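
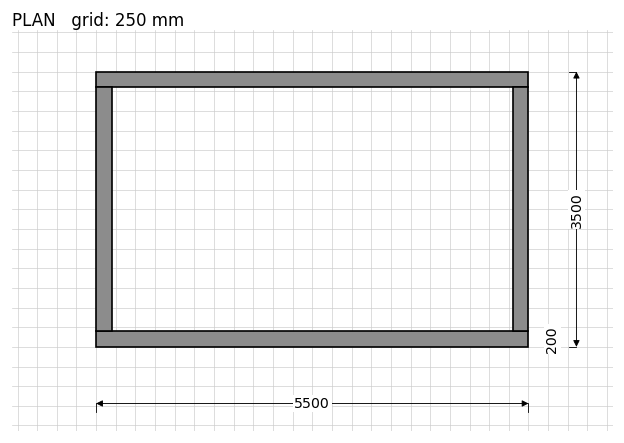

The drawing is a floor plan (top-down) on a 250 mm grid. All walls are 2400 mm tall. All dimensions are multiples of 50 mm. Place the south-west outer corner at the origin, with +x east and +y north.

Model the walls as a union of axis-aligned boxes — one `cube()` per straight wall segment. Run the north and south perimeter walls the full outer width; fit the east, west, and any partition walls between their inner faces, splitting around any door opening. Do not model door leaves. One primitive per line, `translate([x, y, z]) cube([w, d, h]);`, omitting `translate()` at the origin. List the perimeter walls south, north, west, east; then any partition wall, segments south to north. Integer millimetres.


cube([5500, 200, 2400]);
translate([0, 3300, 0]) cube([5500, 200, 2400]);
translate([0, 200, 0]) cube([200, 3100, 2400]);
translate([5300, 200, 0]) cube([200, 3100, 2400]);


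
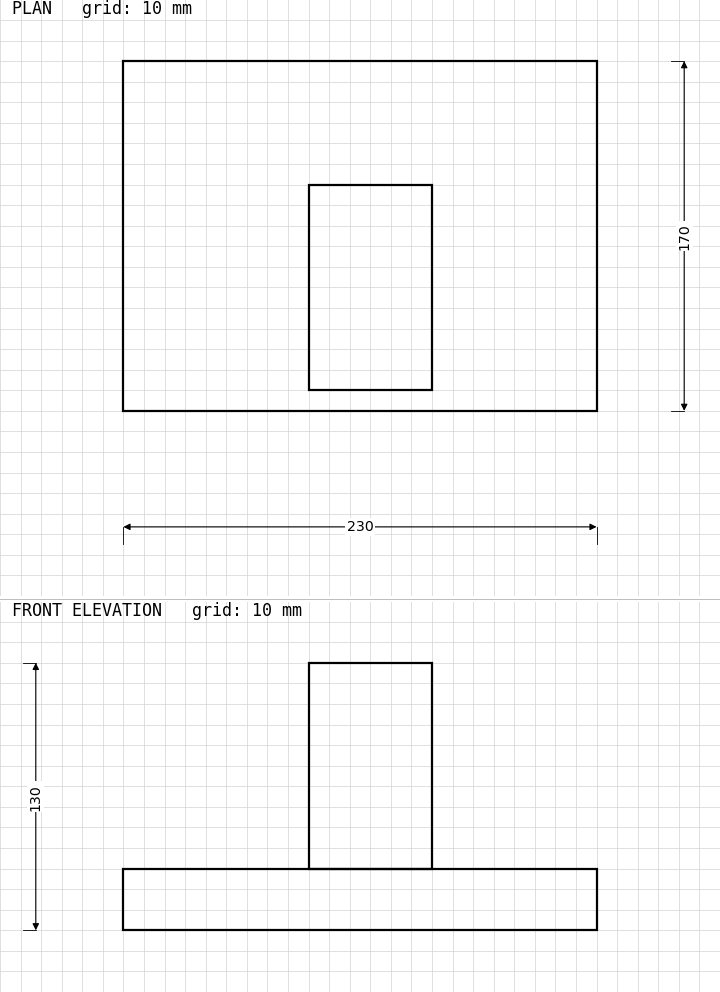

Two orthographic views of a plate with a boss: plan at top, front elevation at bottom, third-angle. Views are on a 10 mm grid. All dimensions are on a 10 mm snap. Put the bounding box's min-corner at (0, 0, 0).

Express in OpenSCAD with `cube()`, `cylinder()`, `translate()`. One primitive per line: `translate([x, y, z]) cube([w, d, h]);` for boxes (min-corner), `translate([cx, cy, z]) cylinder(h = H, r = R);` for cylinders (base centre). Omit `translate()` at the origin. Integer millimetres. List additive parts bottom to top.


cube([230, 170, 30]);
translate([90, 10, 30]) cube([60, 100, 100]);


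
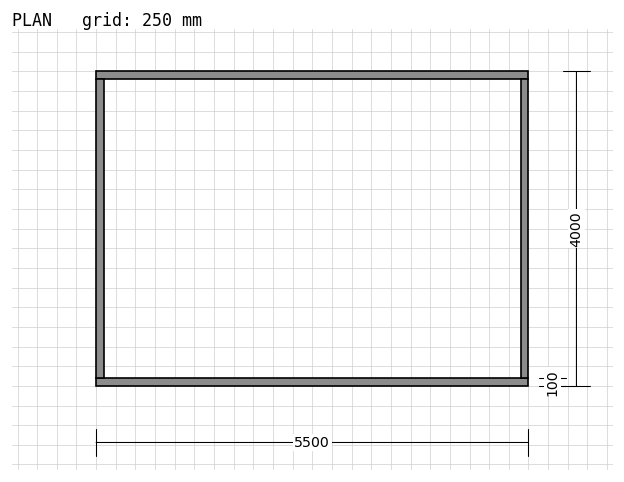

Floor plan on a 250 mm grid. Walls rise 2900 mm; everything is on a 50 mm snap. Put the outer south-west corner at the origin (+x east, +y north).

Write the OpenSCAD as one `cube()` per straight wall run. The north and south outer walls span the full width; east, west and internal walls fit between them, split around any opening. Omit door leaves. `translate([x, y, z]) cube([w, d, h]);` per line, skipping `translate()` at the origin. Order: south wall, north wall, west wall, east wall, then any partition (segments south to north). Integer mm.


cube([5500, 100, 2900]);
translate([0, 3900, 0]) cube([5500, 100, 2900]);
translate([0, 100, 0]) cube([100, 3800, 2900]);
translate([5400, 100, 0]) cube([100, 3800, 2900]);


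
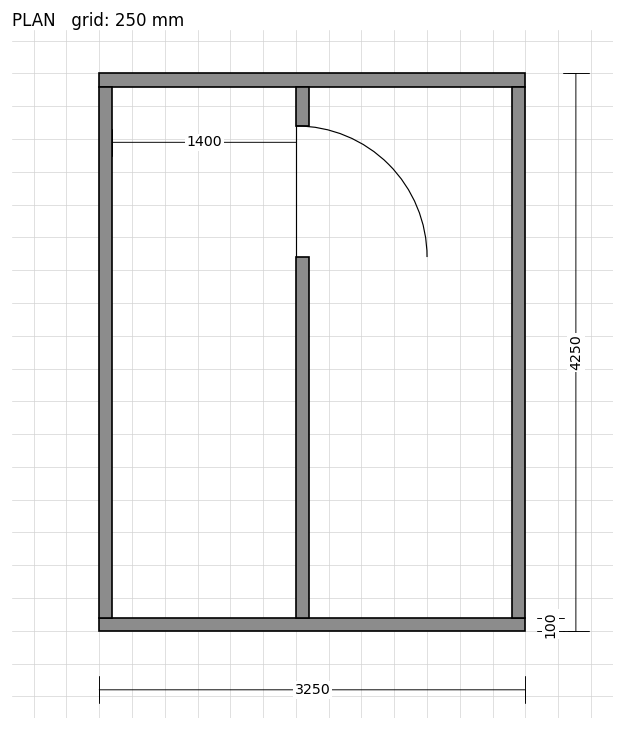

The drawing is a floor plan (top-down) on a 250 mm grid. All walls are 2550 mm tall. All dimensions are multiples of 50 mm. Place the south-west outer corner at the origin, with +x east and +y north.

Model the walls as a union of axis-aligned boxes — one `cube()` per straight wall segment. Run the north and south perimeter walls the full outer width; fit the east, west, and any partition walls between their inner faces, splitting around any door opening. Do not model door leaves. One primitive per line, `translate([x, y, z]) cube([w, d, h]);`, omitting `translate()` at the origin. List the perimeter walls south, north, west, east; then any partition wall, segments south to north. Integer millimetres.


cube([3250, 100, 2550]);
translate([0, 4150, 0]) cube([3250, 100, 2550]);
translate([0, 100, 0]) cube([100, 4050, 2550]);
translate([3150, 100, 0]) cube([100, 4050, 2550]);
translate([1500, 100, 0]) cube([100, 2750, 2550]);
translate([1500, 3850, 0]) cube([100, 300, 2550]);


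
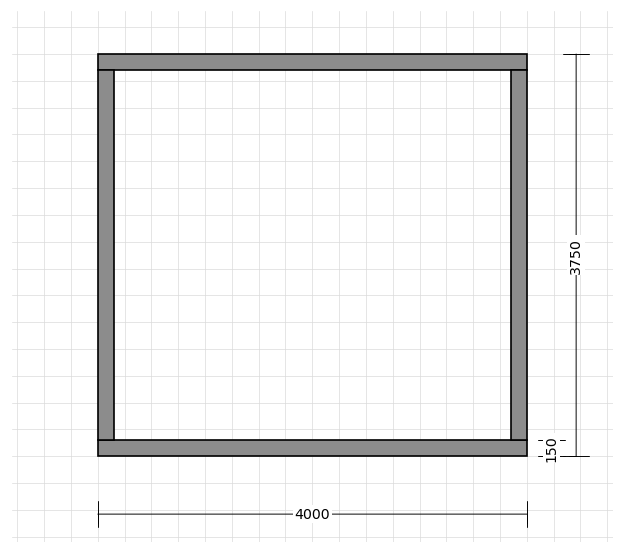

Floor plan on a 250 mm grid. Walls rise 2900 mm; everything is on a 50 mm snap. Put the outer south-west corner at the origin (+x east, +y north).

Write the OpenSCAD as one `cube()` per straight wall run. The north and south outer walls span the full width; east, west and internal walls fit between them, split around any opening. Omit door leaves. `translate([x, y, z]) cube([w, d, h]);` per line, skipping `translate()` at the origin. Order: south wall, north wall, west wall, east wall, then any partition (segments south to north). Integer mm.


cube([4000, 150, 2900]);
translate([0, 3600, 0]) cube([4000, 150, 2900]);
translate([0, 150, 0]) cube([150, 3450, 2900]);
translate([3850, 150, 0]) cube([150, 3450, 2900]);


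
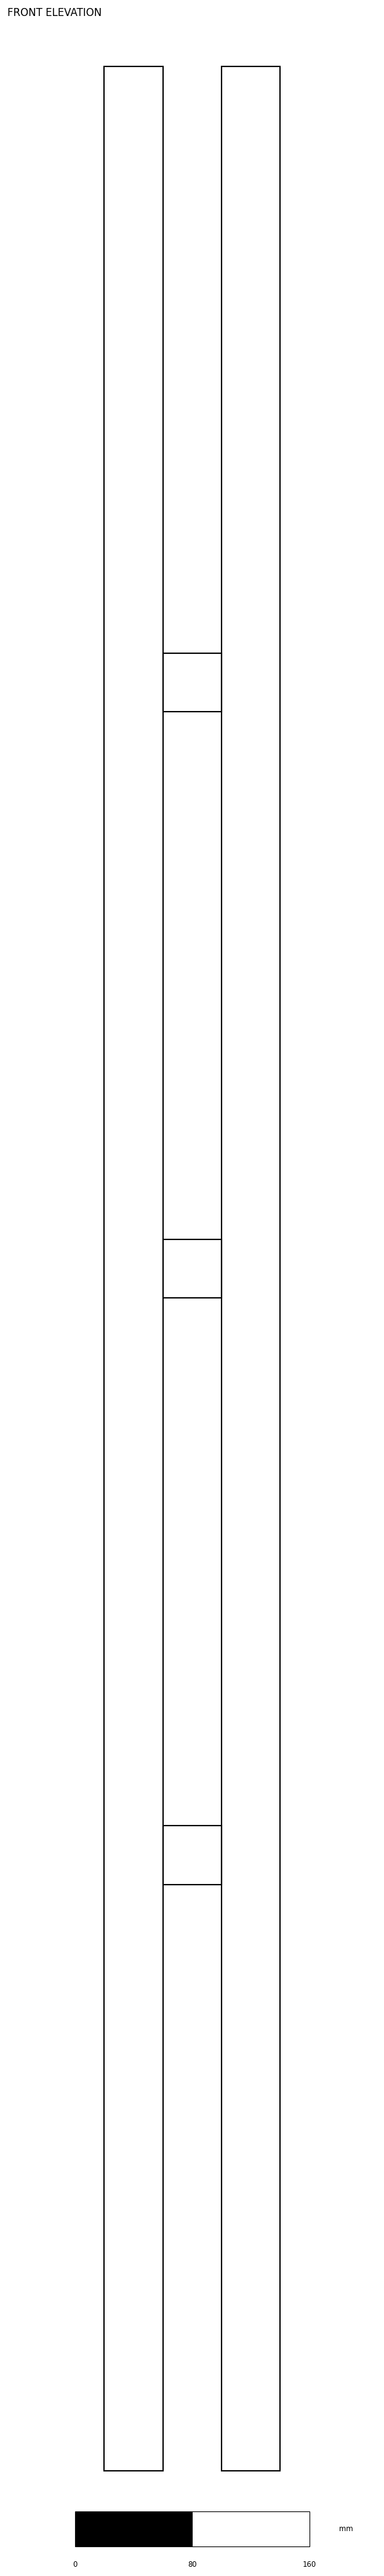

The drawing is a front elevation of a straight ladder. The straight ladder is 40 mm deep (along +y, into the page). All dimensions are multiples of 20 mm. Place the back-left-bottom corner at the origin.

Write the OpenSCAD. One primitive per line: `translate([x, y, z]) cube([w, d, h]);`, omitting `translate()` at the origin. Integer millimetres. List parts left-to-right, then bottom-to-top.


cube([40, 40, 1640]);
translate([40, 0, 400]) cube([40, 40, 40]);
translate([40, 0, 800]) cube([40, 40, 40]);
translate([40, 0, 1200]) cube([40, 40, 40]);
translate([80, 0, 0]) cube([40, 40, 1640]);


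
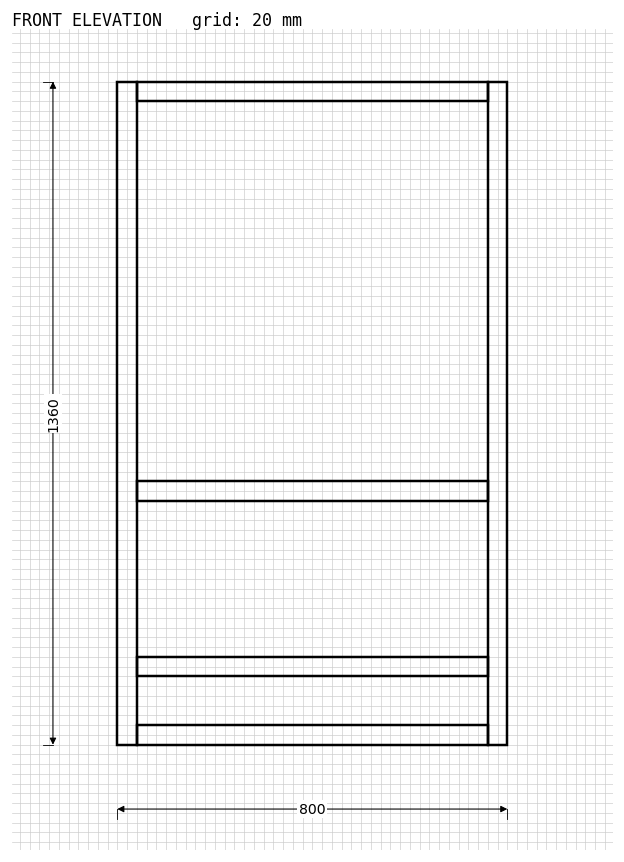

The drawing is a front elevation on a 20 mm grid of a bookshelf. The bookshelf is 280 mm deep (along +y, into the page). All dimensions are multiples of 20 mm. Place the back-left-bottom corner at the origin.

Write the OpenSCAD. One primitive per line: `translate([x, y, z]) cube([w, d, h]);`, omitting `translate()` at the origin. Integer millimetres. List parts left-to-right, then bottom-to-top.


cube([40, 280, 1360]);
translate([40, 0, 0]) cube([720, 280, 40]);
translate([40, 0, 140]) cube([720, 280, 40]);
translate([40, 0, 500]) cube([720, 280, 40]);
translate([40, 0, 1320]) cube([720, 280, 40]);
translate([760, 0, 0]) cube([40, 280, 1360]);


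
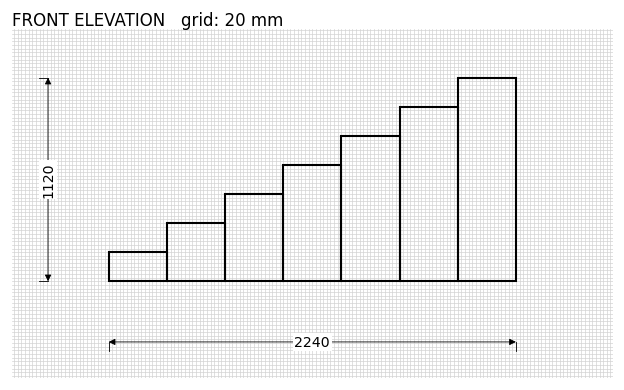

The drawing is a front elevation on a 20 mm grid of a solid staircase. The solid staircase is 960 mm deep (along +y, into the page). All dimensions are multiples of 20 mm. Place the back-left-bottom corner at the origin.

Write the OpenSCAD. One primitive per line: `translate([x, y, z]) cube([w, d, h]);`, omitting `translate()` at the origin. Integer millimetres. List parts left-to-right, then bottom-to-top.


cube([320, 960, 160]);
translate([320, 0, 0]) cube([320, 960, 320]);
translate([640, 0, 0]) cube([320, 960, 480]);
translate([960, 0, 0]) cube([320, 960, 640]);
translate([1280, 0, 0]) cube([320, 960, 800]);
translate([1600, 0, 0]) cube([320, 960, 960]);
translate([1920, 0, 0]) cube([320, 960, 1120]);


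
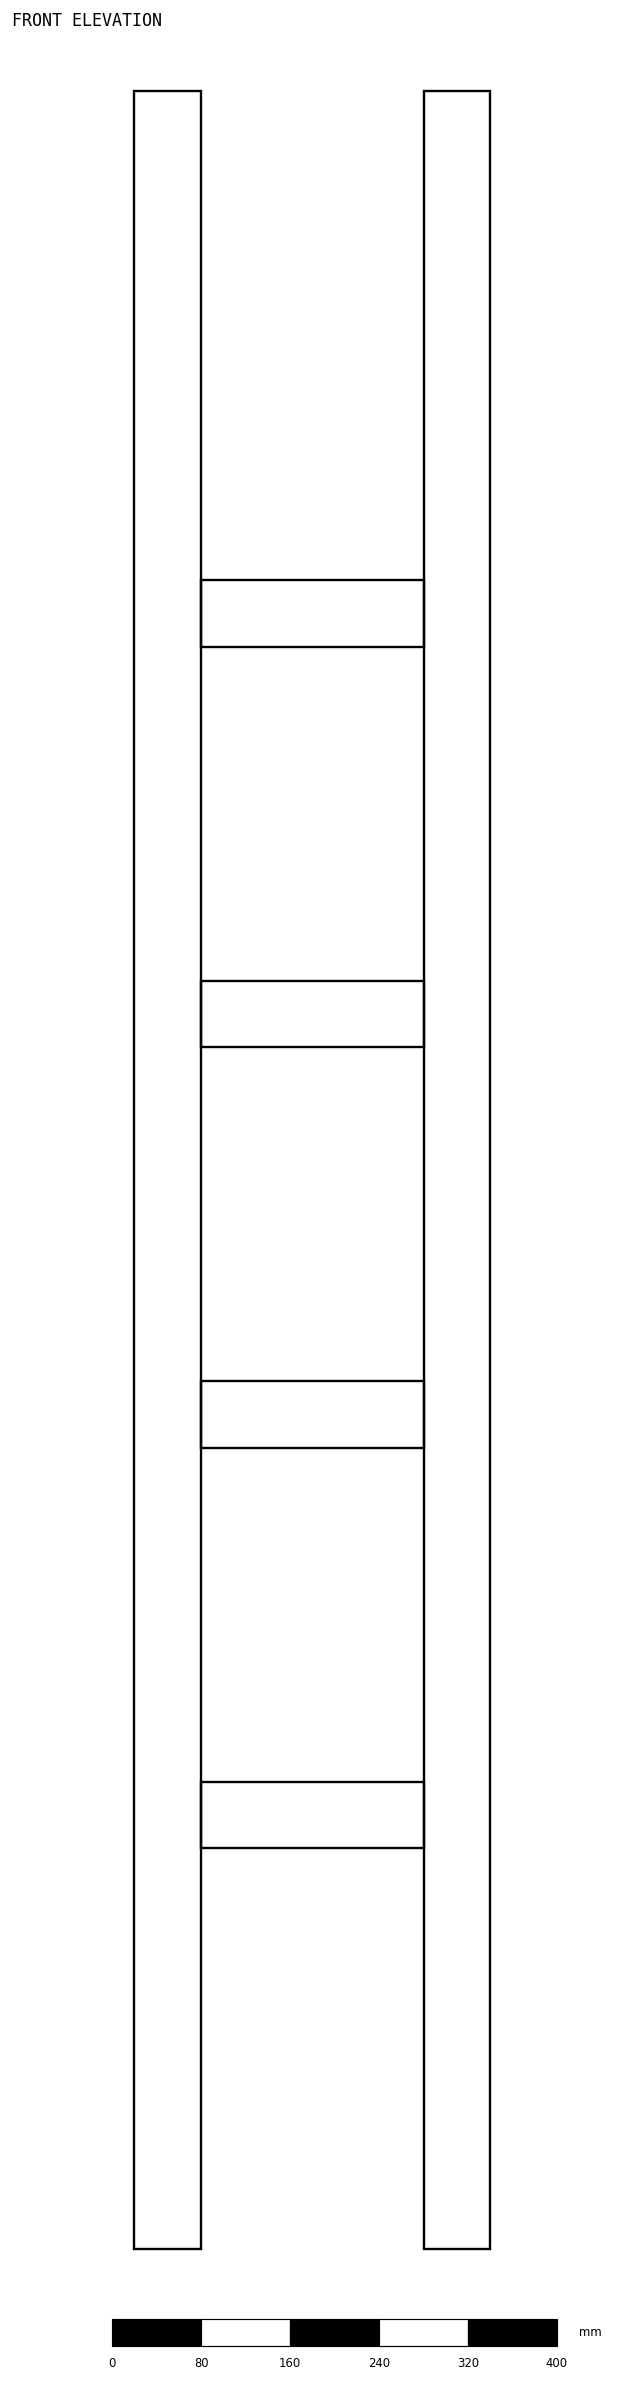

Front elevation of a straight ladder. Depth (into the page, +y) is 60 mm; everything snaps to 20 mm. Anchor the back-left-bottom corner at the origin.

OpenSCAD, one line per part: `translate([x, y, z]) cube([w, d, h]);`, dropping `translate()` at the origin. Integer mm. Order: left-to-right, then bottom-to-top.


cube([60, 60, 1940]);
translate([60, 0, 360]) cube([200, 60, 60]);
translate([60, 0, 720]) cube([200, 60, 60]);
translate([60, 0, 1080]) cube([200, 60, 60]);
translate([60, 0, 1440]) cube([200, 60, 60]);
translate([260, 0, 0]) cube([60, 60, 1940]);


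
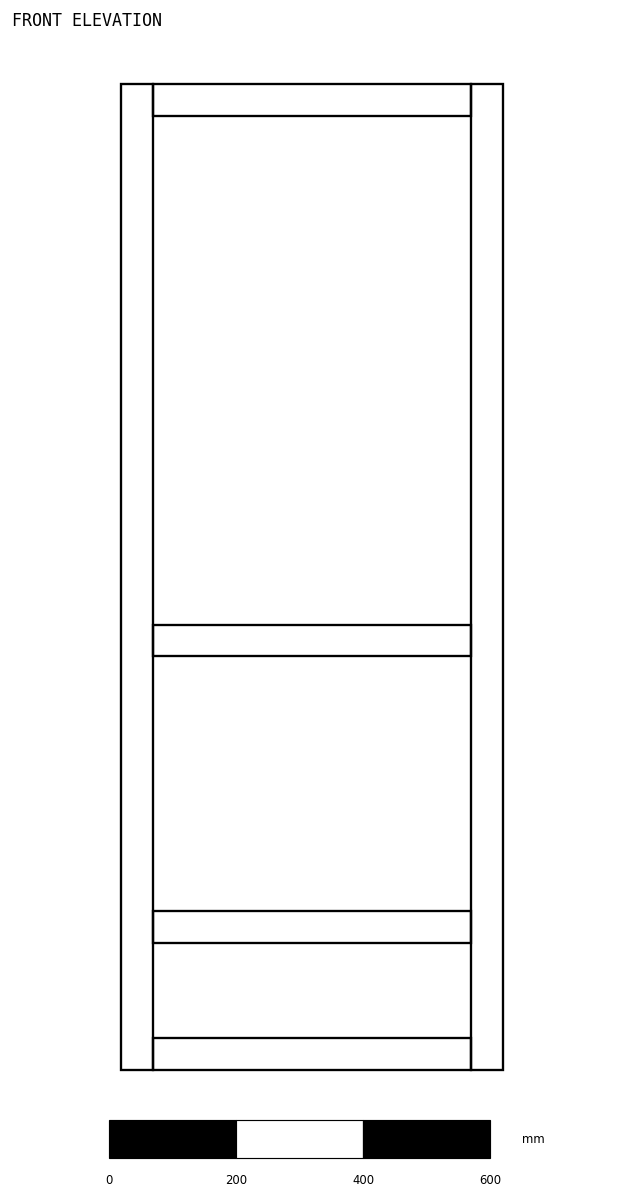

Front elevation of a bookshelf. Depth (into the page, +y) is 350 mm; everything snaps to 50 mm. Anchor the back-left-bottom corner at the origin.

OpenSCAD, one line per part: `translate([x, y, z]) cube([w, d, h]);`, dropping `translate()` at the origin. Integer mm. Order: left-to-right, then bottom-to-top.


cube([50, 350, 1550]);
translate([50, 0, 0]) cube([500, 350, 50]);
translate([50, 0, 200]) cube([500, 350, 50]);
translate([50, 0, 650]) cube([500, 350, 50]);
translate([50, 0, 1500]) cube([500, 350, 50]);
translate([550, 0, 0]) cube([50, 350, 1550]);


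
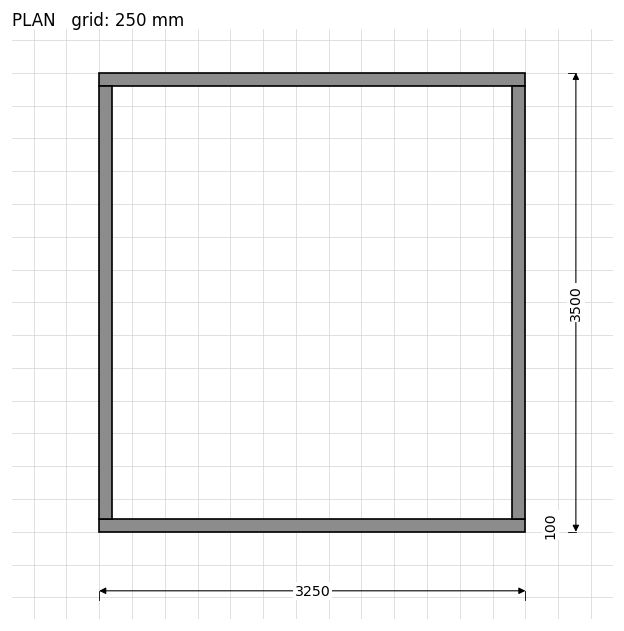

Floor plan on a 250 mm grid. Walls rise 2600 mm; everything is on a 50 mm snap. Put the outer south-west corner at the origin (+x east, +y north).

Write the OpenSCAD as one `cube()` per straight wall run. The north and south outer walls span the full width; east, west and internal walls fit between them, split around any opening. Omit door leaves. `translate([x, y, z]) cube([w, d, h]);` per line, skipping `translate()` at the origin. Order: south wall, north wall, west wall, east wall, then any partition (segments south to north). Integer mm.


cube([3250, 100, 2600]);
translate([0, 3400, 0]) cube([3250, 100, 2600]);
translate([0, 100, 0]) cube([100, 3300, 2600]);
translate([3150, 100, 0]) cube([100, 3300, 2600]);


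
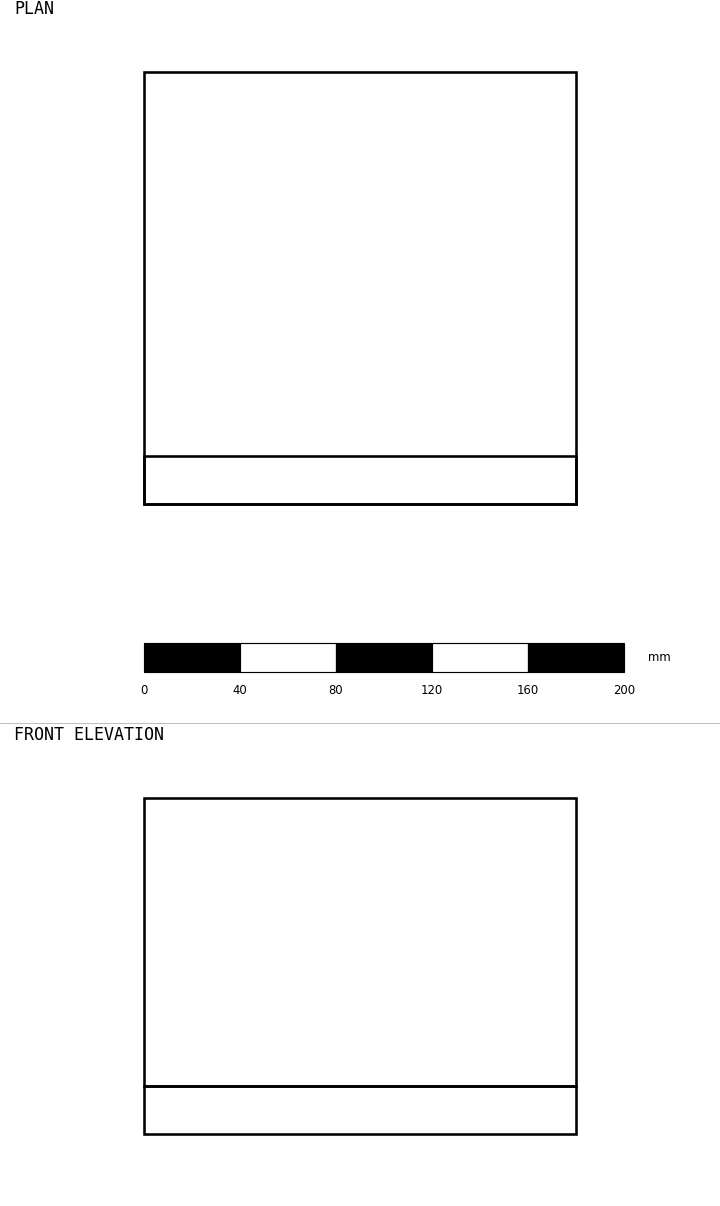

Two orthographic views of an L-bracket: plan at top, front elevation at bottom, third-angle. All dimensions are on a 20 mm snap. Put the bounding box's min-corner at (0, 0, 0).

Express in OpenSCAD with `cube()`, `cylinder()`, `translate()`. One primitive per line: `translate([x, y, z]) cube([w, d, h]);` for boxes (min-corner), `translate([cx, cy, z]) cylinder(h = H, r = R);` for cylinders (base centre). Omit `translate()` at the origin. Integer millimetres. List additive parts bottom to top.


cube([180, 180, 20]);
translate([0, 0, 20]) cube([180, 20, 120]);


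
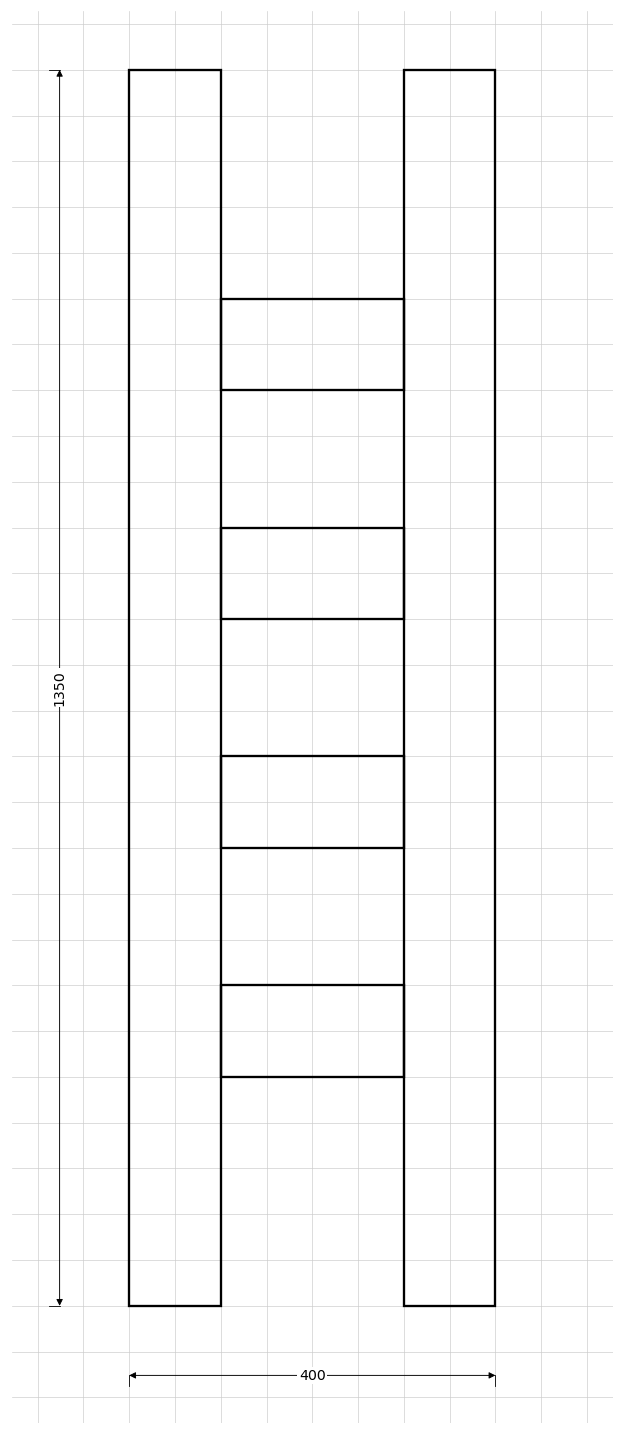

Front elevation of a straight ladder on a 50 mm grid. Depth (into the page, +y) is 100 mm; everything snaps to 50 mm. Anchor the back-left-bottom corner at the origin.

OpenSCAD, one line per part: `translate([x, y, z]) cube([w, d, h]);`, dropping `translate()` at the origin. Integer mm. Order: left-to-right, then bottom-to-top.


cube([100, 100, 1350]);
translate([100, 0, 250]) cube([200, 100, 100]);
translate([100, 0, 500]) cube([200, 100, 100]);
translate([100, 0, 750]) cube([200, 100, 100]);
translate([100, 0, 1000]) cube([200, 100, 100]);
translate([300, 0, 0]) cube([100, 100, 1350]);


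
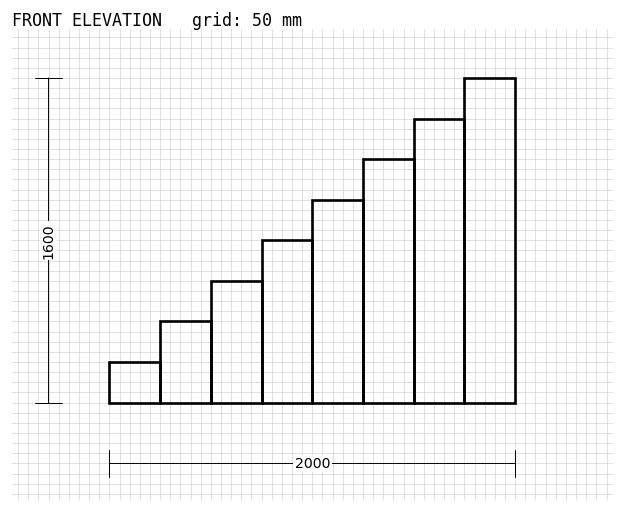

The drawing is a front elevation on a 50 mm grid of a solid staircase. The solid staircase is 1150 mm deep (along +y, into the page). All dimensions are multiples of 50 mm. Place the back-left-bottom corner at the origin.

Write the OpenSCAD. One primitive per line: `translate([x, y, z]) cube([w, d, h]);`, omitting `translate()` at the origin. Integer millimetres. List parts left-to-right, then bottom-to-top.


cube([250, 1150, 200]);
translate([250, 0, 0]) cube([250, 1150, 400]);
translate([500, 0, 0]) cube([250, 1150, 600]);
translate([750, 0, 0]) cube([250, 1150, 800]);
translate([1000, 0, 0]) cube([250, 1150, 1000]);
translate([1250, 0, 0]) cube([250, 1150, 1200]);
translate([1500, 0, 0]) cube([250, 1150, 1400]);
translate([1750, 0, 0]) cube([250, 1150, 1600]);


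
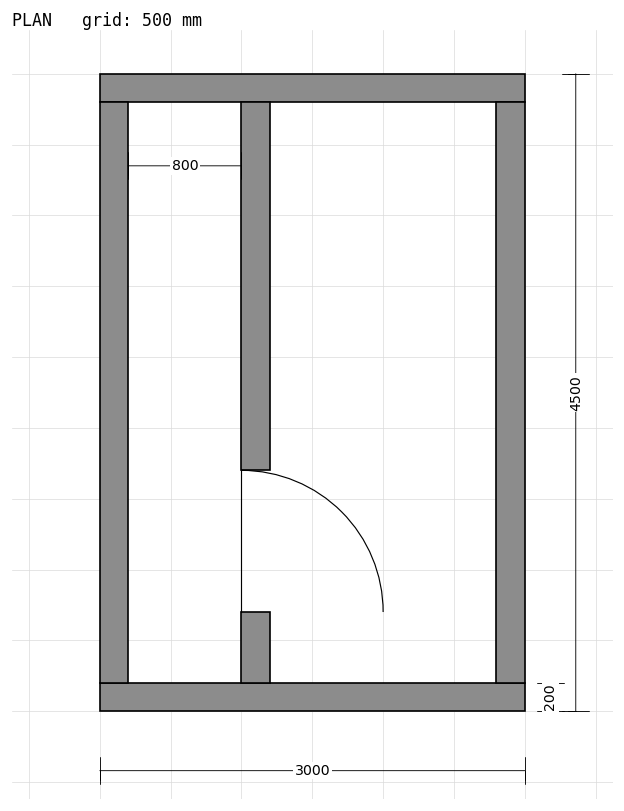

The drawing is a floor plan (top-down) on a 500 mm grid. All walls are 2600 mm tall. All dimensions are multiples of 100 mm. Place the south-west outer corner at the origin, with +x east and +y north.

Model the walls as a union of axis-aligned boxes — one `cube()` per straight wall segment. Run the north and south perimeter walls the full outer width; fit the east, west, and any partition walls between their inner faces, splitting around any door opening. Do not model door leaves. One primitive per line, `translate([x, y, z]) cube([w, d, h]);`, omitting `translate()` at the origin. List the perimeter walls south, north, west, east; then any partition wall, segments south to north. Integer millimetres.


cube([3000, 200, 2600]);
translate([0, 4300, 0]) cube([3000, 200, 2600]);
translate([0, 200, 0]) cube([200, 4100, 2600]);
translate([2800, 200, 0]) cube([200, 4100, 2600]);
translate([1000, 200, 0]) cube([200, 500, 2600]);
translate([1000, 1700, 0]) cube([200, 2600, 2600]);


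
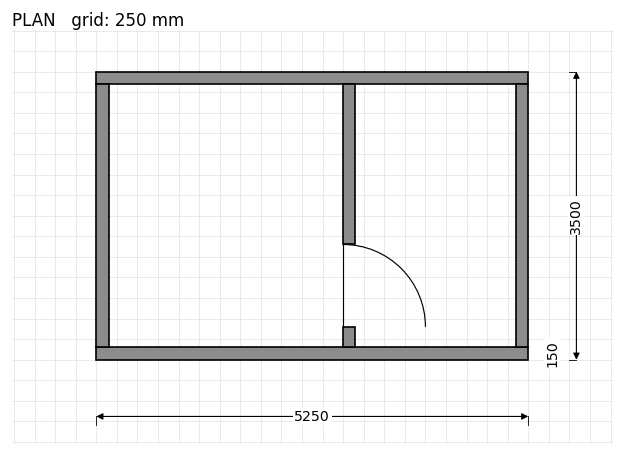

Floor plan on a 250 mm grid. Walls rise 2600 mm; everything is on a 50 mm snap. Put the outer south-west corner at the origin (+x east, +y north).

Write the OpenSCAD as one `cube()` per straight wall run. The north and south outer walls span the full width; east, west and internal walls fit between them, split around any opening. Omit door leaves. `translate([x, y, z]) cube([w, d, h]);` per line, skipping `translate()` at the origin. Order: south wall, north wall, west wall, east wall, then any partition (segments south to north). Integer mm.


cube([5250, 150, 2600]);
translate([0, 3350, 0]) cube([5250, 150, 2600]);
translate([0, 150, 0]) cube([150, 3200, 2600]);
translate([5100, 150, 0]) cube([150, 3200, 2600]);
translate([3000, 150, 0]) cube([150, 250, 2600]);
translate([3000, 1400, 0]) cube([150, 1950, 2600]);


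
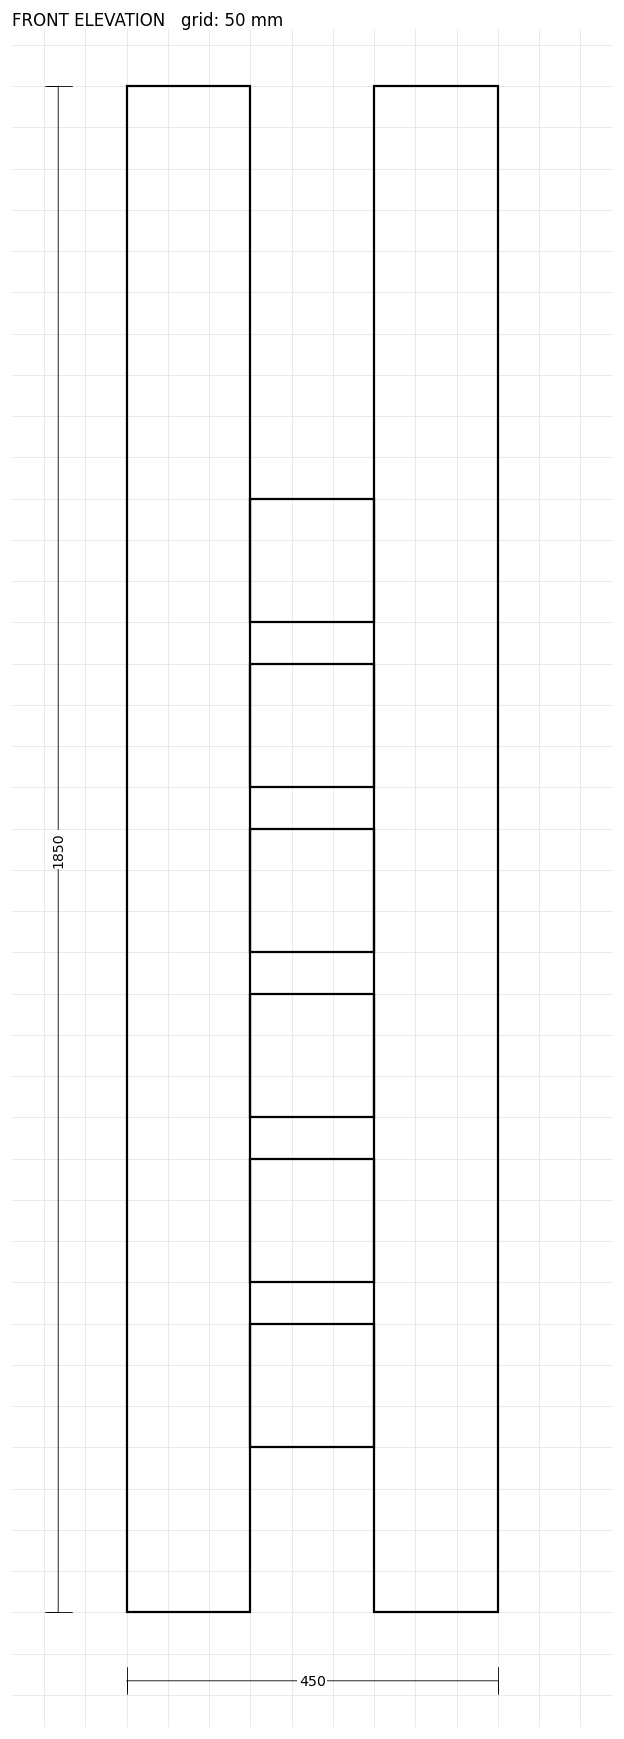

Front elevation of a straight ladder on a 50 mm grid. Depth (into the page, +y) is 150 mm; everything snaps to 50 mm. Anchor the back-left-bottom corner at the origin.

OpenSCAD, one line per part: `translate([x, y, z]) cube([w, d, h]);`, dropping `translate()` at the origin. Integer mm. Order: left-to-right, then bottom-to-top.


cube([150, 150, 1850]);
translate([150, 0, 200]) cube([150, 150, 150]);
translate([150, 0, 400]) cube([150, 150, 150]);
translate([150, 0, 600]) cube([150, 150, 150]);
translate([150, 0, 800]) cube([150, 150, 150]);
translate([150, 0, 1000]) cube([150, 150, 150]);
translate([150, 0, 1200]) cube([150, 150, 150]);
translate([300, 0, 0]) cube([150, 150, 1850]);


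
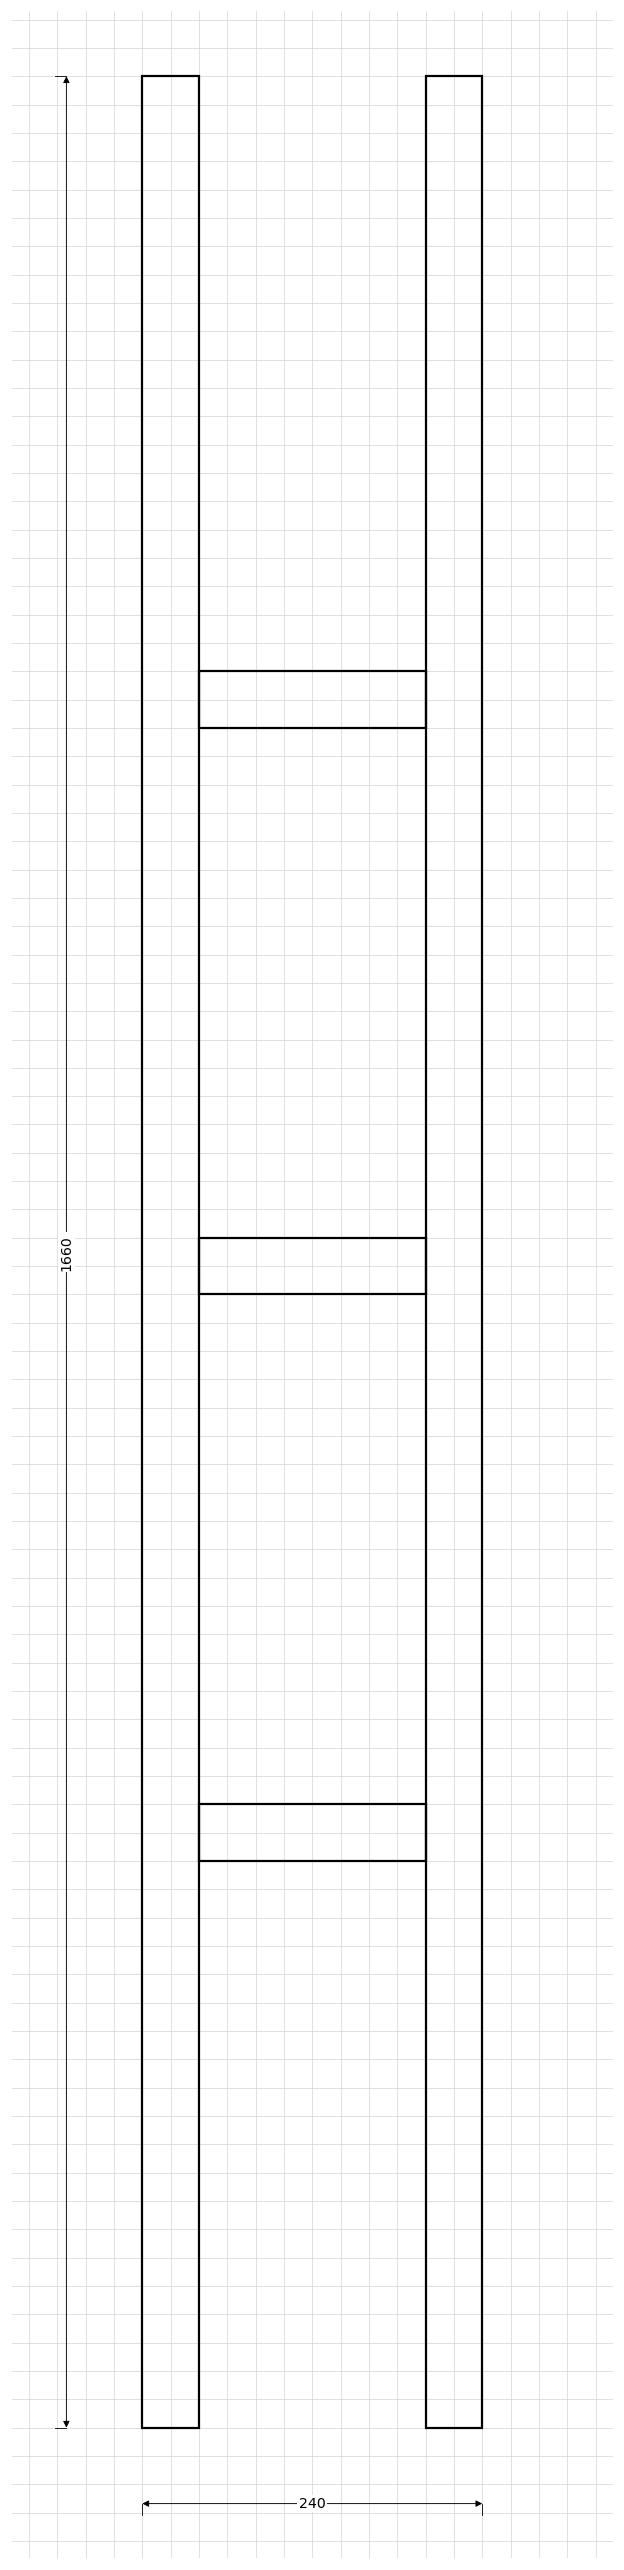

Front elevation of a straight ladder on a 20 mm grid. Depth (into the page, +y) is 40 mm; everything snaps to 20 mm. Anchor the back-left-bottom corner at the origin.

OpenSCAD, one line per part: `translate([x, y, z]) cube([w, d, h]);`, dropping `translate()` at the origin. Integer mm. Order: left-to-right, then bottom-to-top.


cube([40, 40, 1660]);
translate([40, 0, 400]) cube([160, 40, 40]);
translate([40, 0, 800]) cube([160, 40, 40]);
translate([40, 0, 1200]) cube([160, 40, 40]);
translate([200, 0, 0]) cube([40, 40, 1660]);


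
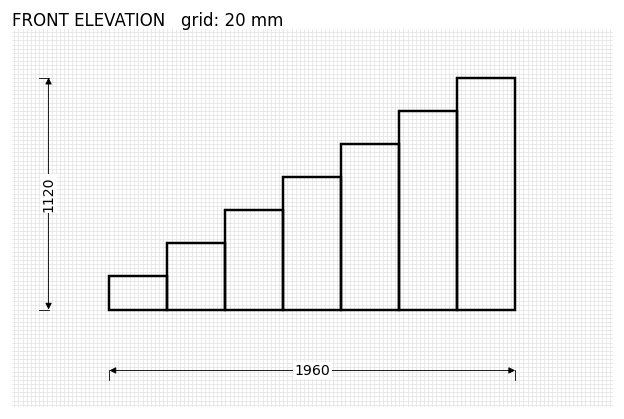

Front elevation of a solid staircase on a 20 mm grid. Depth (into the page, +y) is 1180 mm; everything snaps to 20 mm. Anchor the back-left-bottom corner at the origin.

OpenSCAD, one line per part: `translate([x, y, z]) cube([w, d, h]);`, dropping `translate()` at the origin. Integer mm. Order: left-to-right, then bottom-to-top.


cube([280, 1180, 160]);
translate([280, 0, 0]) cube([280, 1180, 320]);
translate([560, 0, 0]) cube([280, 1180, 480]);
translate([840, 0, 0]) cube([280, 1180, 640]);
translate([1120, 0, 0]) cube([280, 1180, 800]);
translate([1400, 0, 0]) cube([280, 1180, 960]);
translate([1680, 0, 0]) cube([280, 1180, 1120]);


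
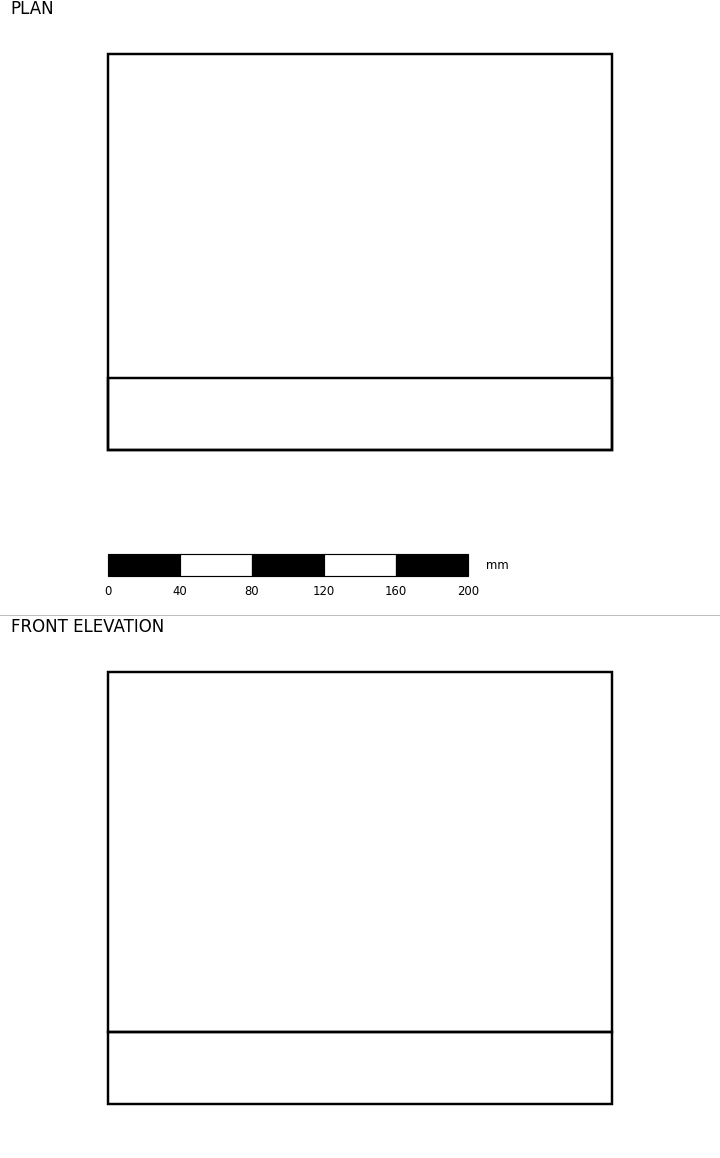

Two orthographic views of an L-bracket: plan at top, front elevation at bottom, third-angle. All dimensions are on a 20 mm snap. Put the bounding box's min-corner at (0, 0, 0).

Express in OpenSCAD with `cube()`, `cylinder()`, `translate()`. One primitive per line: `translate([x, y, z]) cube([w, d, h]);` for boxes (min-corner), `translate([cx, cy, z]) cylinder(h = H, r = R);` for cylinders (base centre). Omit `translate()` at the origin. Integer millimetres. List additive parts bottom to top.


cube([280, 220, 40]);
translate([0, 0, 40]) cube([280, 40, 200]);


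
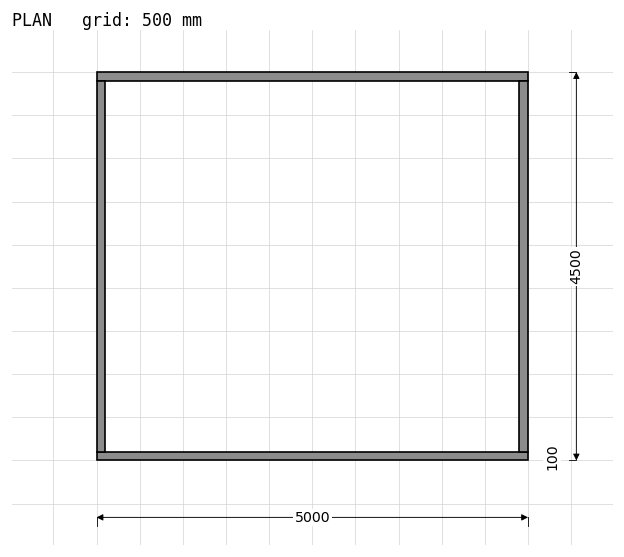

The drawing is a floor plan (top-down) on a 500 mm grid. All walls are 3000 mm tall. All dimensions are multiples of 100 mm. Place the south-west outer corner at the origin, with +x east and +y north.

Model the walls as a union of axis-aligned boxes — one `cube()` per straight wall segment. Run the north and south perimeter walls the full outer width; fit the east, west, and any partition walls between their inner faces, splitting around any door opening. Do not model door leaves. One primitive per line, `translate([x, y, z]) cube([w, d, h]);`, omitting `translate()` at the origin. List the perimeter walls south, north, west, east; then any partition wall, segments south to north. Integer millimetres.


cube([5000, 100, 3000]);
translate([0, 4400, 0]) cube([5000, 100, 3000]);
translate([0, 100, 0]) cube([100, 4300, 3000]);
translate([4900, 100, 0]) cube([100, 4300, 3000]);


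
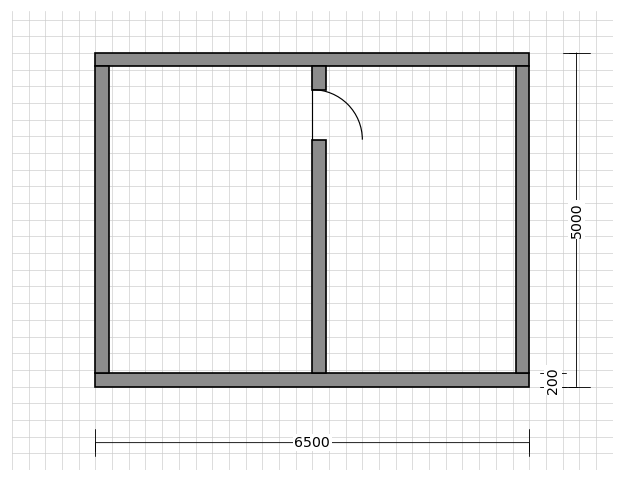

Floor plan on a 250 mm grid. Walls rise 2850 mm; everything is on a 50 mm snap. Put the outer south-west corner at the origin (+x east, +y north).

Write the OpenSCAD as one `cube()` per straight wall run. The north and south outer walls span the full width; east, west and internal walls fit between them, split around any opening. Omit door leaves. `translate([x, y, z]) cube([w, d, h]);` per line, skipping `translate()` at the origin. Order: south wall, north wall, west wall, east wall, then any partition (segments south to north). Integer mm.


cube([6500, 200, 2850]);
translate([0, 4800, 0]) cube([6500, 200, 2850]);
translate([0, 200, 0]) cube([200, 4600, 2850]);
translate([6300, 200, 0]) cube([200, 4600, 2850]);
translate([3250, 200, 0]) cube([200, 3500, 2850]);
translate([3250, 4450, 0]) cube([200, 350, 2850]);


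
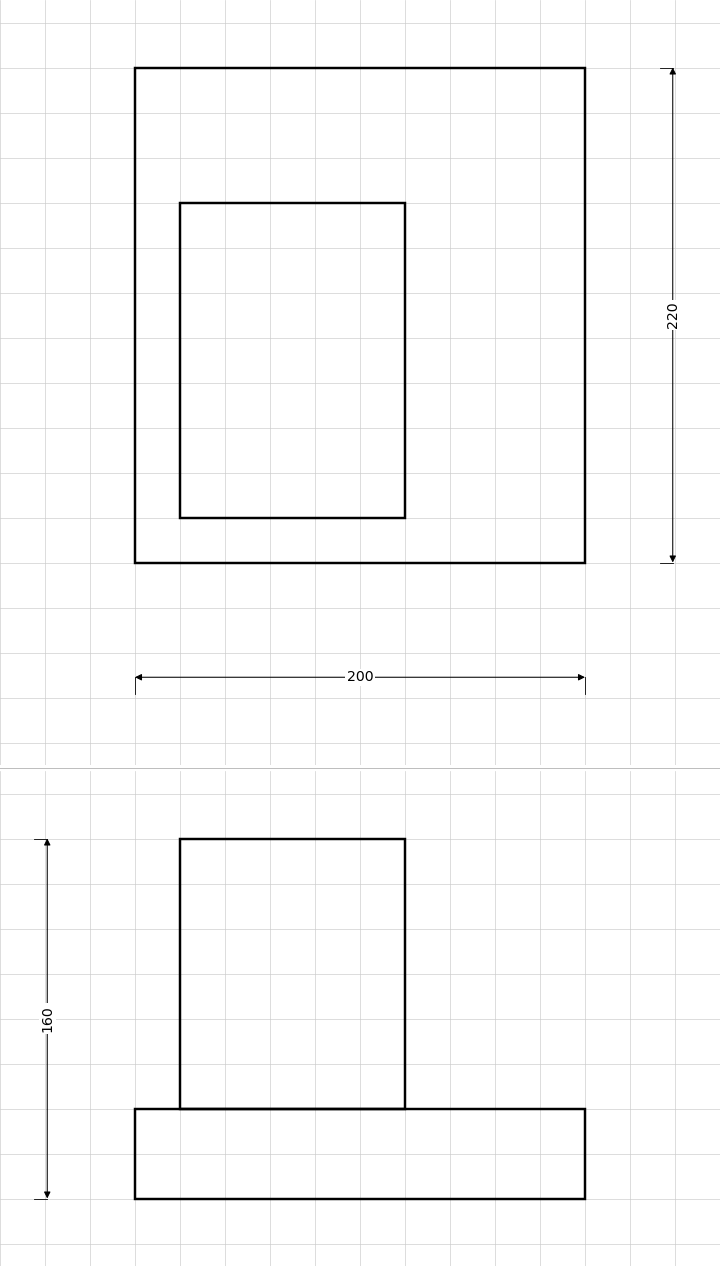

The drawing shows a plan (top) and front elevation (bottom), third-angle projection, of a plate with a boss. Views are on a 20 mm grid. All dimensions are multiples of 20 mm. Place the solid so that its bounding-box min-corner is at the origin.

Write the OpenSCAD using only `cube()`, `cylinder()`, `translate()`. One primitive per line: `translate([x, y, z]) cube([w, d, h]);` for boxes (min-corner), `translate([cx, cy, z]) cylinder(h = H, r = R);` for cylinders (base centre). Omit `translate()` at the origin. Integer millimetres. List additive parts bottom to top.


cube([200, 220, 40]);
translate([20, 20, 40]) cube([100, 140, 120]);


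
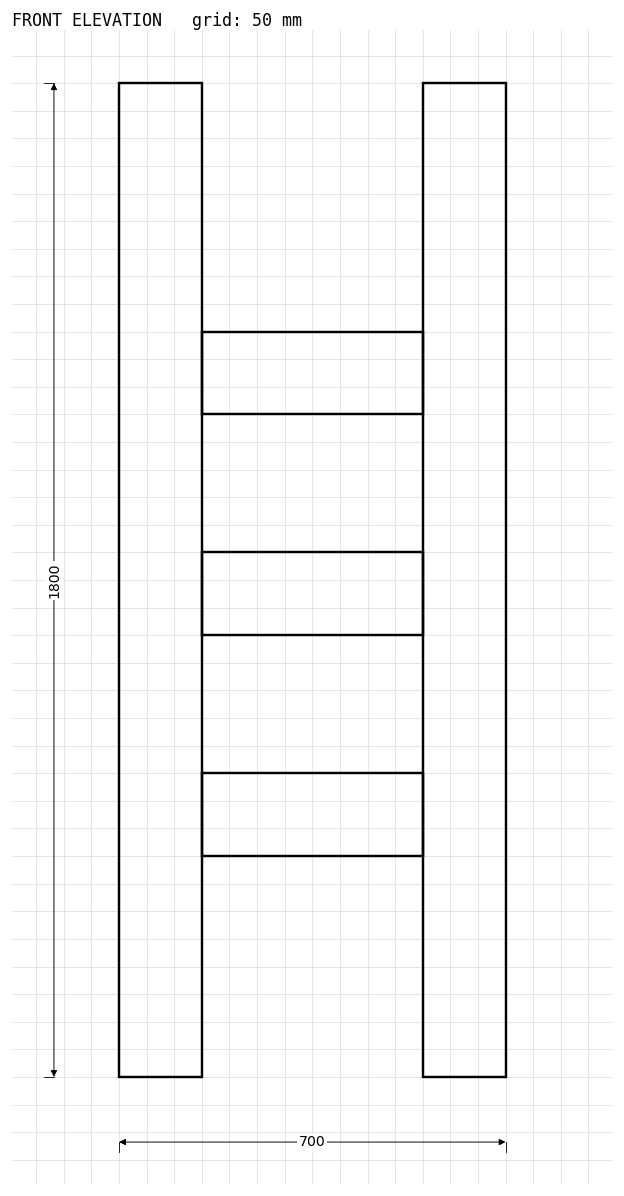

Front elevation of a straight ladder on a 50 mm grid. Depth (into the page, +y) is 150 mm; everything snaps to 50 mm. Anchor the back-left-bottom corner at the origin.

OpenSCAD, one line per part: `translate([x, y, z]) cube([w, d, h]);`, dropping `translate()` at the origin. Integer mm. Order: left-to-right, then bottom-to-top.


cube([150, 150, 1800]);
translate([150, 0, 400]) cube([400, 150, 150]);
translate([150, 0, 800]) cube([400, 150, 150]);
translate([150, 0, 1200]) cube([400, 150, 150]);
translate([550, 0, 0]) cube([150, 150, 1800]);


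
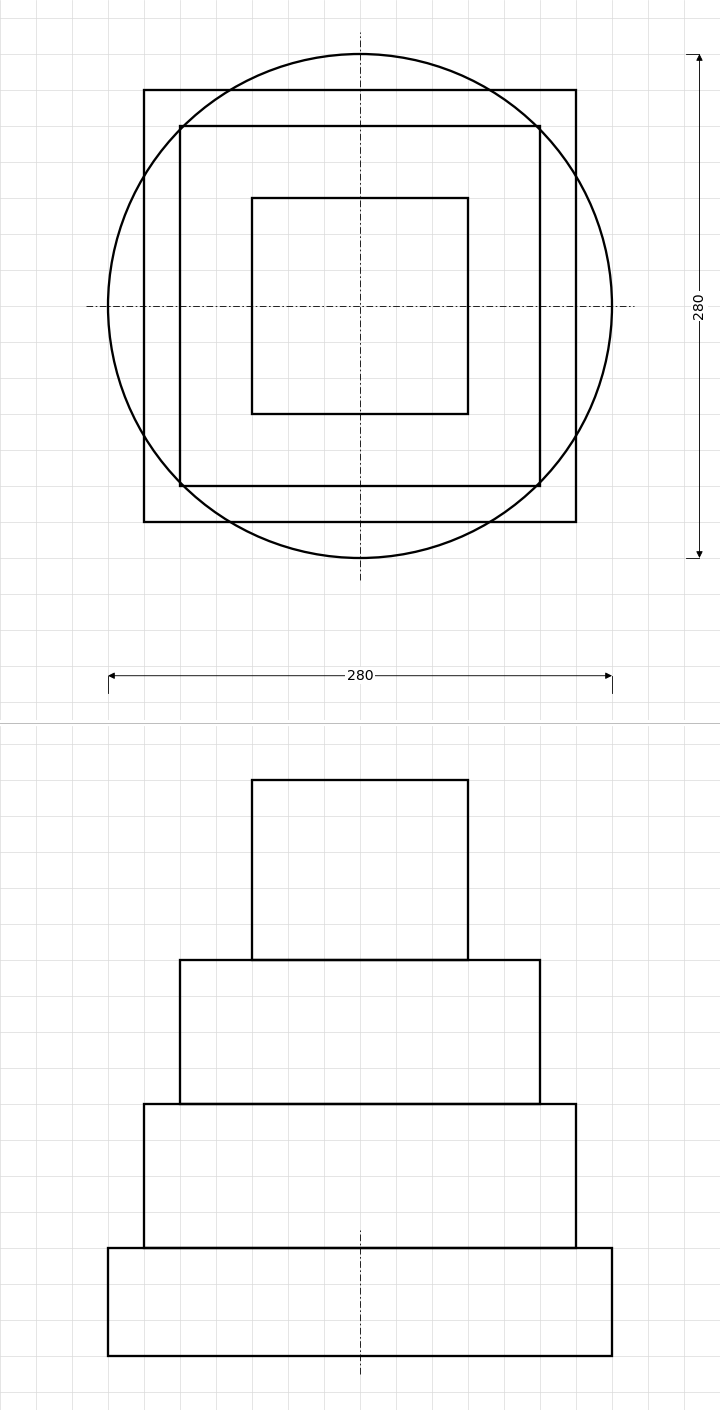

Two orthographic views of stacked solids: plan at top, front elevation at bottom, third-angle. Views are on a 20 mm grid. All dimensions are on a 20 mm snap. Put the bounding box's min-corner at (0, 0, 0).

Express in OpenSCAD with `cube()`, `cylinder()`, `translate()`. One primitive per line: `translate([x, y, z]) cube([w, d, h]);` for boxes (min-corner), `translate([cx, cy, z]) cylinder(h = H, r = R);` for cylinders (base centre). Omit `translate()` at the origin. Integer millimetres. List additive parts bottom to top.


translate([140, 140, 0]) cylinder(h = 60, r = 140);
translate([20, 20, 60]) cube([240, 240, 80]);
translate([40, 40, 140]) cube([200, 200, 80]);
translate([80, 80, 220]) cube([120, 120, 100]);


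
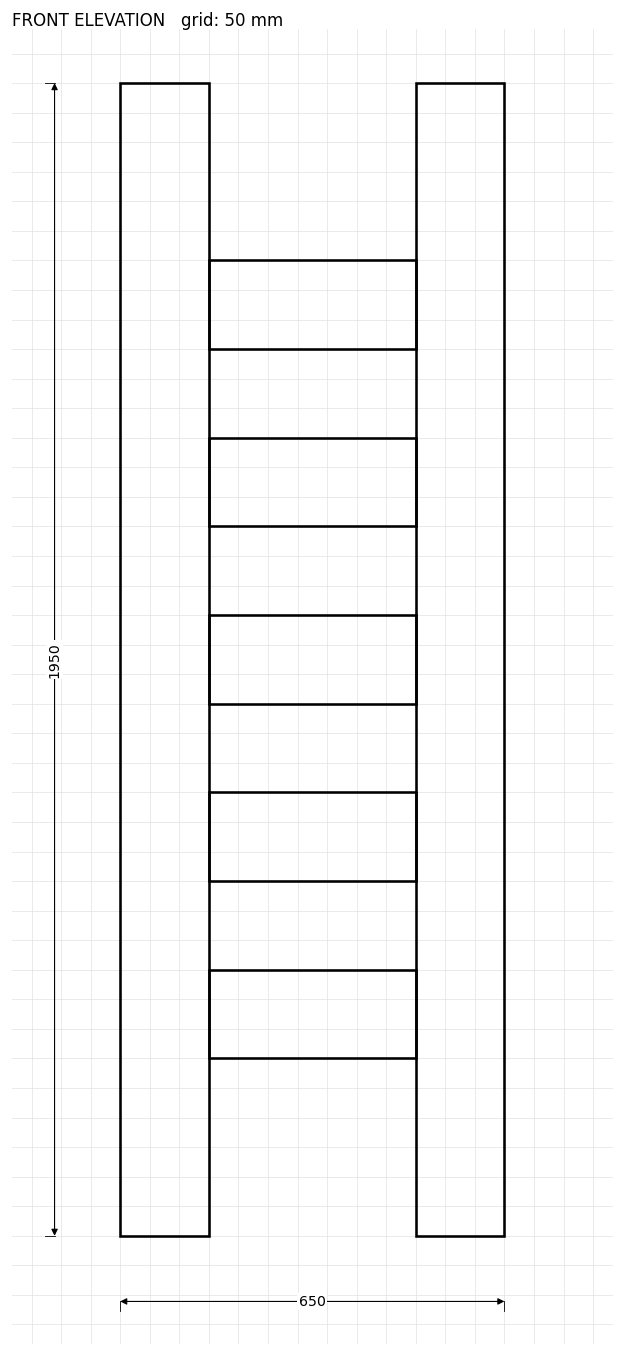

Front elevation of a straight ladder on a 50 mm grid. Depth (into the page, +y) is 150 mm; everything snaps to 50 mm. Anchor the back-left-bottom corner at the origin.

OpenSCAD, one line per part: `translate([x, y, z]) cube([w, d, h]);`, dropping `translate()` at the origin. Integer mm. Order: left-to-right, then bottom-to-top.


cube([150, 150, 1950]);
translate([150, 0, 300]) cube([350, 150, 150]);
translate([150, 0, 600]) cube([350, 150, 150]);
translate([150, 0, 900]) cube([350, 150, 150]);
translate([150, 0, 1200]) cube([350, 150, 150]);
translate([150, 0, 1500]) cube([350, 150, 150]);
translate([500, 0, 0]) cube([150, 150, 1950]);


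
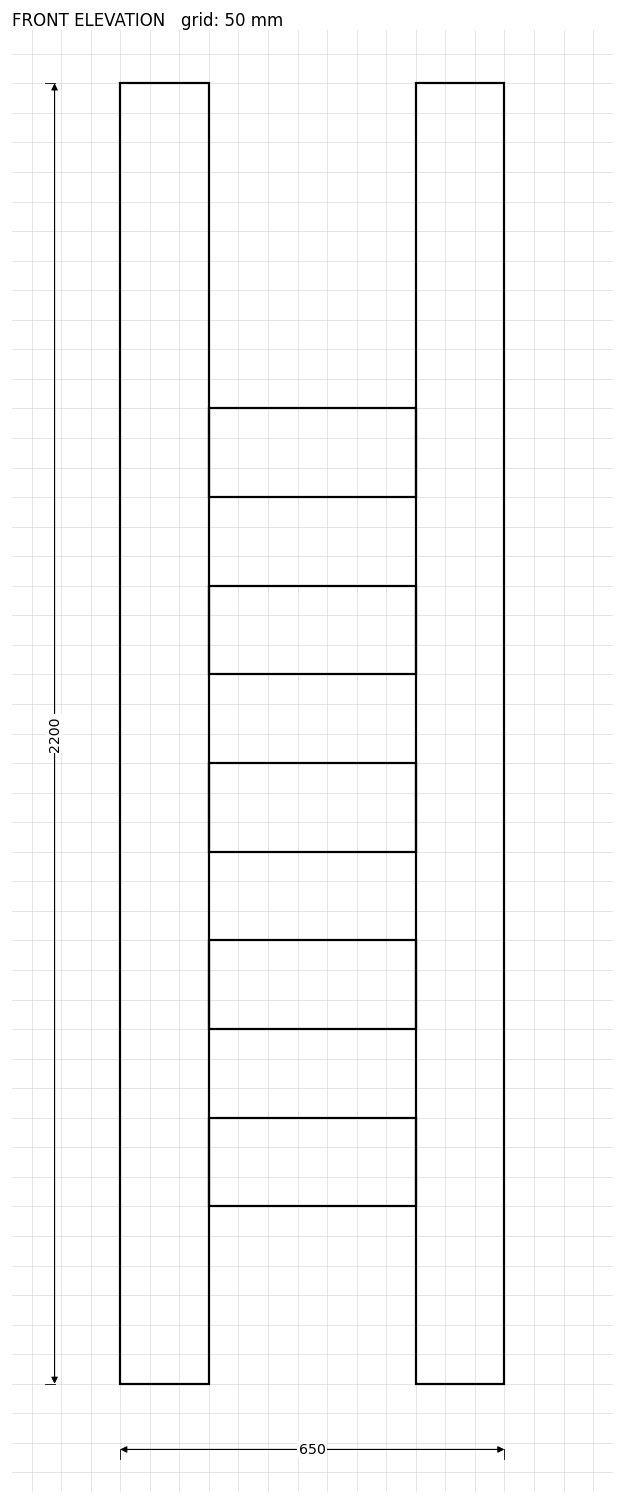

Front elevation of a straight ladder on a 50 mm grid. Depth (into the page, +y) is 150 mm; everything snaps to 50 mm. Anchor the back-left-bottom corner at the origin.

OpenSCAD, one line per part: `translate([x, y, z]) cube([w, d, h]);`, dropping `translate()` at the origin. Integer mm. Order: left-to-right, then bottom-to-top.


cube([150, 150, 2200]);
translate([150, 0, 300]) cube([350, 150, 150]);
translate([150, 0, 600]) cube([350, 150, 150]);
translate([150, 0, 900]) cube([350, 150, 150]);
translate([150, 0, 1200]) cube([350, 150, 150]);
translate([150, 0, 1500]) cube([350, 150, 150]);
translate([500, 0, 0]) cube([150, 150, 2200]);


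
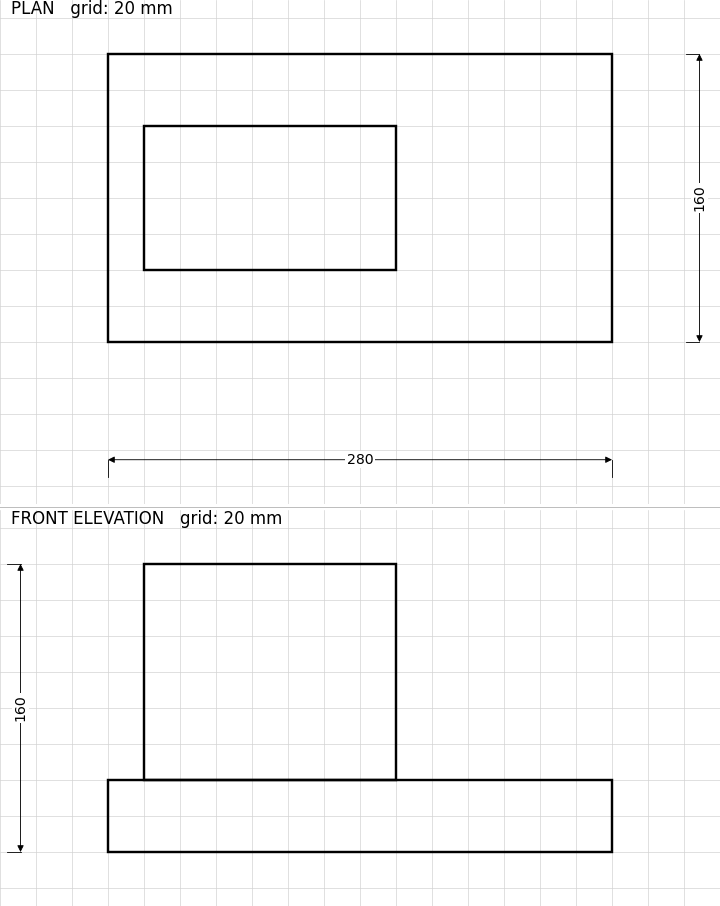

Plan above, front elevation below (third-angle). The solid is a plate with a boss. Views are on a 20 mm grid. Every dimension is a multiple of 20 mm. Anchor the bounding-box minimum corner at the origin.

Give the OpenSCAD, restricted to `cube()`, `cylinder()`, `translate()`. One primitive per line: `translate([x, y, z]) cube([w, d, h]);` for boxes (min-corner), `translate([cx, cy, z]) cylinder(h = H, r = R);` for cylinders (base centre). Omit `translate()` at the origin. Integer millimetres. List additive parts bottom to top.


cube([280, 160, 40]);
translate([20, 40, 40]) cube([140, 80, 120]);


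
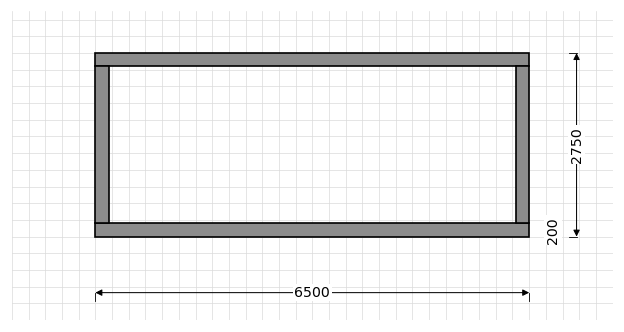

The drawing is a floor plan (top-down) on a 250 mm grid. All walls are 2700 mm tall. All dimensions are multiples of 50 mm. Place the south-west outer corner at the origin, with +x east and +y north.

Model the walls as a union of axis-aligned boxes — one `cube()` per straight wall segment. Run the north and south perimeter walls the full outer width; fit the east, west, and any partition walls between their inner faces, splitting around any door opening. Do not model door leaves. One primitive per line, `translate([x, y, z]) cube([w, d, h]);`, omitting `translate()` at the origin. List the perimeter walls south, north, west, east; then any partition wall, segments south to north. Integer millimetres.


cube([6500, 200, 2700]);
translate([0, 2550, 0]) cube([6500, 200, 2700]);
translate([0, 200, 0]) cube([200, 2350, 2700]);
translate([6300, 200, 0]) cube([200, 2350, 2700]);


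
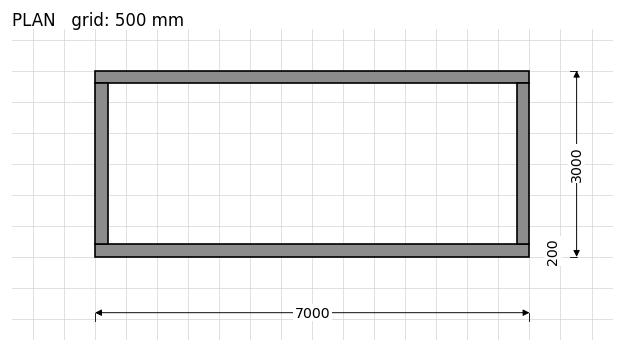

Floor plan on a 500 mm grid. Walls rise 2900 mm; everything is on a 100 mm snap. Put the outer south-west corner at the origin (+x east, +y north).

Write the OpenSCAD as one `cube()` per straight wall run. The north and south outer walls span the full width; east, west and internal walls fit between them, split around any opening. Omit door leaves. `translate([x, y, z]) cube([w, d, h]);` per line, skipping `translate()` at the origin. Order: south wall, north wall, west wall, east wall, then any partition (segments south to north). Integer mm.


cube([7000, 200, 2900]);
translate([0, 2800, 0]) cube([7000, 200, 2900]);
translate([0, 200, 0]) cube([200, 2600, 2900]);
translate([6800, 200, 0]) cube([200, 2600, 2900]);


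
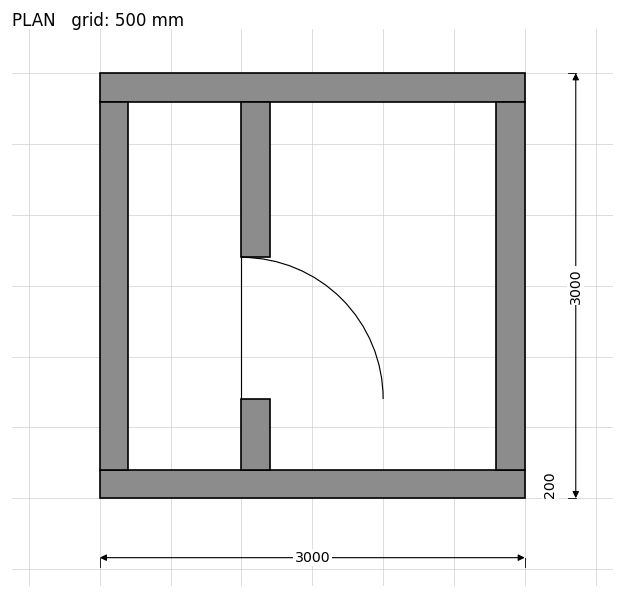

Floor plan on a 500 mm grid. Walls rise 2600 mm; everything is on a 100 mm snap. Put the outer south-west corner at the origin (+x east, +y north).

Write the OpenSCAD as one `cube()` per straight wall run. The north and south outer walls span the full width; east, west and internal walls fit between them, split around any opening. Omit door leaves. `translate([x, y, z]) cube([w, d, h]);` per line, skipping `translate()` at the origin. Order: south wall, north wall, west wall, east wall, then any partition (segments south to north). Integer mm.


cube([3000, 200, 2600]);
translate([0, 2800, 0]) cube([3000, 200, 2600]);
translate([0, 200, 0]) cube([200, 2600, 2600]);
translate([2800, 200, 0]) cube([200, 2600, 2600]);
translate([1000, 200, 0]) cube([200, 500, 2600]);
translate([1000, 1700, 0]) cube([200, 1100, 2600]);


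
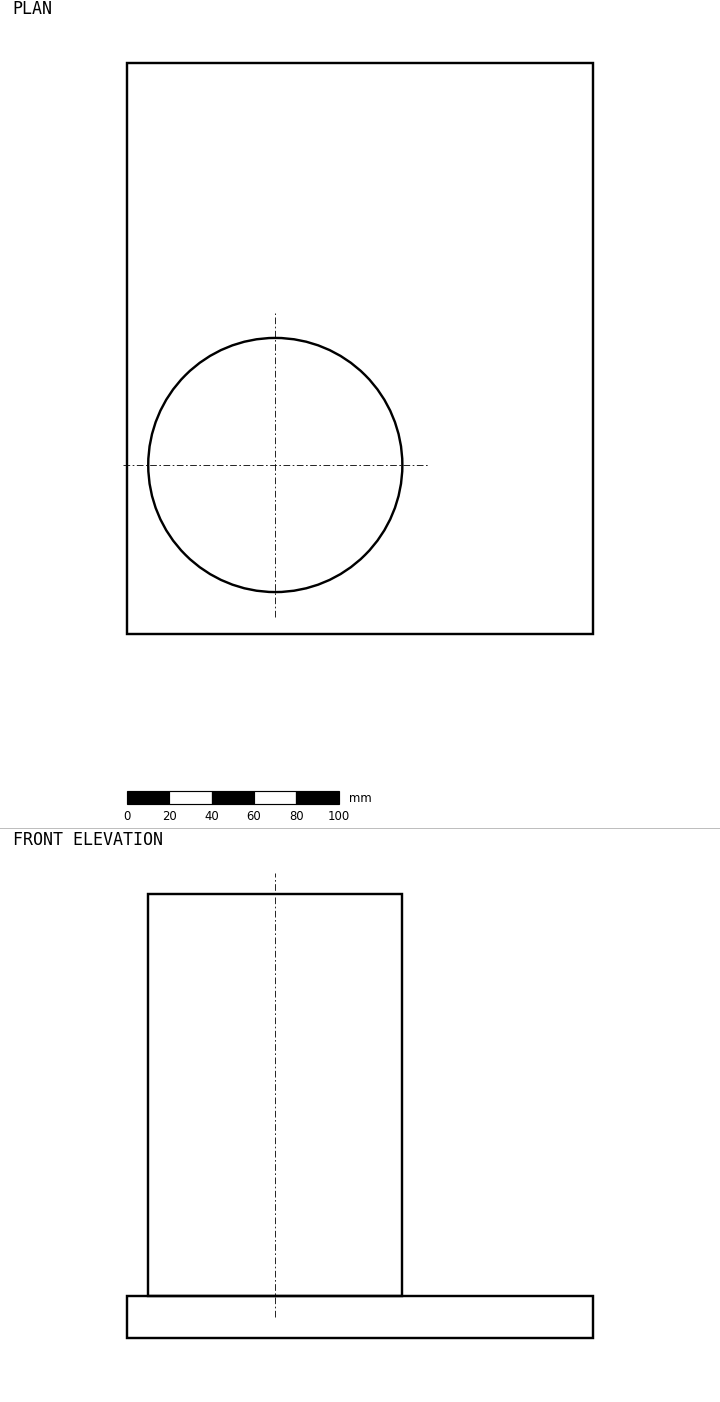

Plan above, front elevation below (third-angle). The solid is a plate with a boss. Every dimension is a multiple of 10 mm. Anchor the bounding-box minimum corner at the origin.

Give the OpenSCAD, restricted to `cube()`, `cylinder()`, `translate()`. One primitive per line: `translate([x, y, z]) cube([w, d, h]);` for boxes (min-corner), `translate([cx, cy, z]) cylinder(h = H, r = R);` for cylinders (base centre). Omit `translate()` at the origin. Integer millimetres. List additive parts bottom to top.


cube([220, 270, 20]);
translate([70, 80, 20]) cylinder(h = 190, r = 60);


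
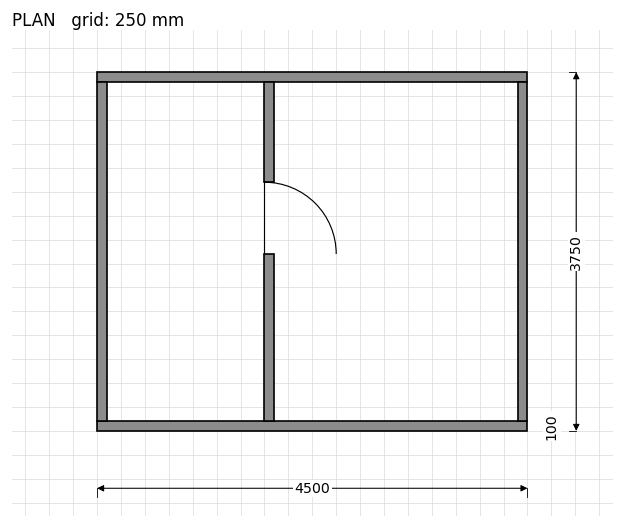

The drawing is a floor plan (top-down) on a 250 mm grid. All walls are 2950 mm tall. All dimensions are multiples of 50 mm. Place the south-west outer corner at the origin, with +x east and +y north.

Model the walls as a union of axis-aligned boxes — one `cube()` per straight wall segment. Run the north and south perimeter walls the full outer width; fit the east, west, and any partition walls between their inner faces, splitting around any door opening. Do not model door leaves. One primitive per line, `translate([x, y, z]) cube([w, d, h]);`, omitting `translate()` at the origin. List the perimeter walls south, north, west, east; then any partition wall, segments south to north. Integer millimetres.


cube([4500, 100, 2950]);
translate([0, 3650, 0]) cube([4500, 100, 2950]);
translate([0, 100, 0]) cube([100, 3550, 2950]);
translate([4400, 100, 0]) cube([100, 3550, 2950]);
translate([1750, 100, 0]) cube([100, 1750, 2950]);
translate([1750, 2600, 0]) cube([100, 1050, 2950]);


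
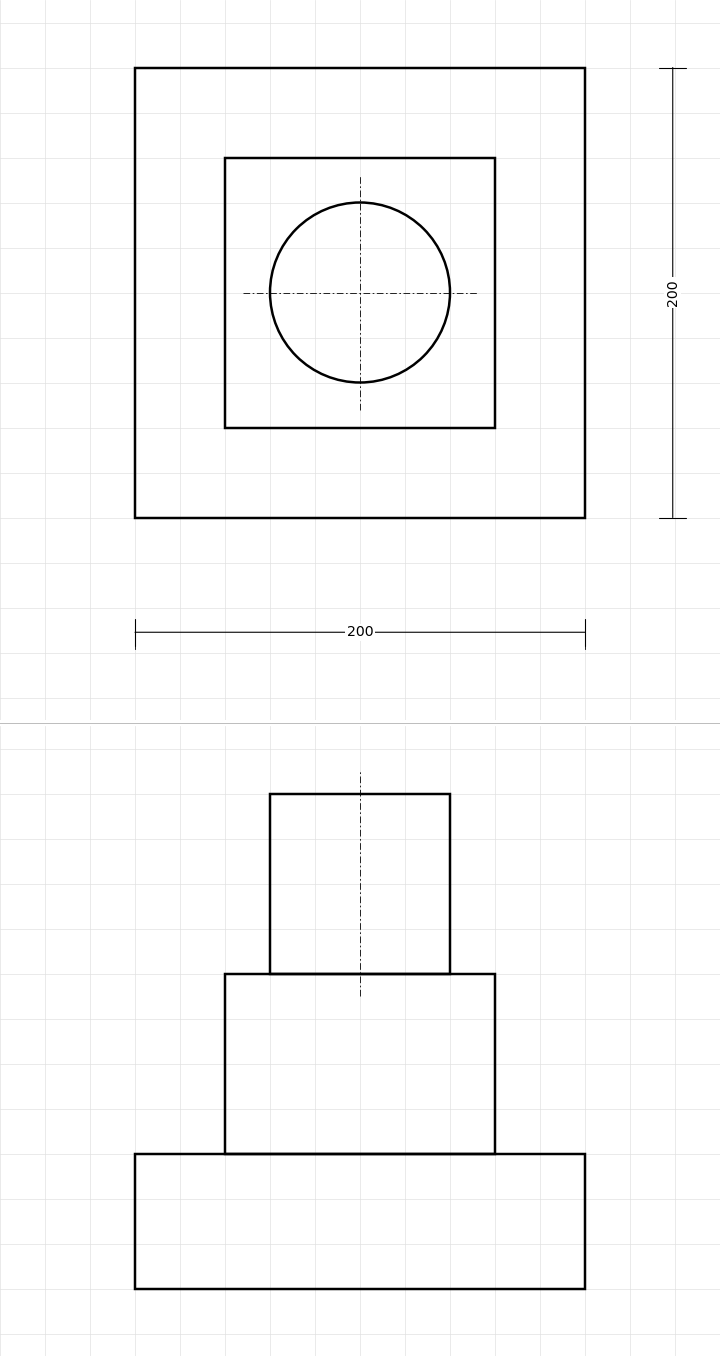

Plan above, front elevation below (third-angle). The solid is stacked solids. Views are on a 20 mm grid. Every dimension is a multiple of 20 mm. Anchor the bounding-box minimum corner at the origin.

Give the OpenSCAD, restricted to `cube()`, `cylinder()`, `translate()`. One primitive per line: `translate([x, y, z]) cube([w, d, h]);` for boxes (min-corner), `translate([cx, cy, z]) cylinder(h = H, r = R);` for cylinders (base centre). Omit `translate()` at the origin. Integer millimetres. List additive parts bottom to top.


cube([200, 200, 60]);
translate([40, 40, 60]) cube([120, 120, 80]);
translate([100, 100, 140]) cylinder(h = 80, r = 40);
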